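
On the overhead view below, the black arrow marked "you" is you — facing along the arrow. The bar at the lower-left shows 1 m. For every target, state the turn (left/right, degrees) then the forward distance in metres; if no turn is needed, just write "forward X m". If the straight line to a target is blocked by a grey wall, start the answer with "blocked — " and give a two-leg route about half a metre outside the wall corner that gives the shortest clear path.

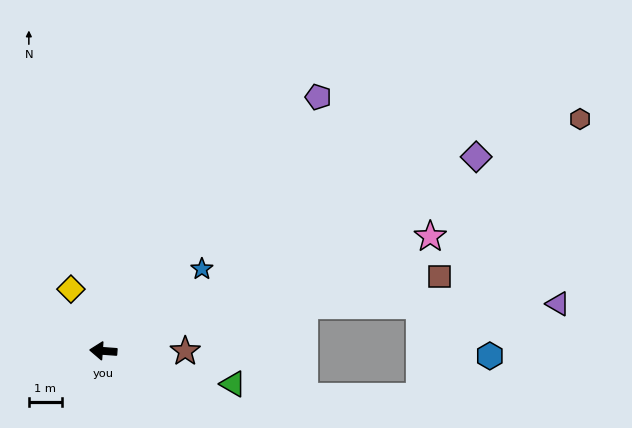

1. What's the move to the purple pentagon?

turn right 126°, forward 10.2 m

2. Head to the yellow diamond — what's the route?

turn right 58°, forward 2.1 m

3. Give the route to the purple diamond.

turn right 148°, forward 12.8 m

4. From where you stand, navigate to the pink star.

turn right 157°, forward 10.6 m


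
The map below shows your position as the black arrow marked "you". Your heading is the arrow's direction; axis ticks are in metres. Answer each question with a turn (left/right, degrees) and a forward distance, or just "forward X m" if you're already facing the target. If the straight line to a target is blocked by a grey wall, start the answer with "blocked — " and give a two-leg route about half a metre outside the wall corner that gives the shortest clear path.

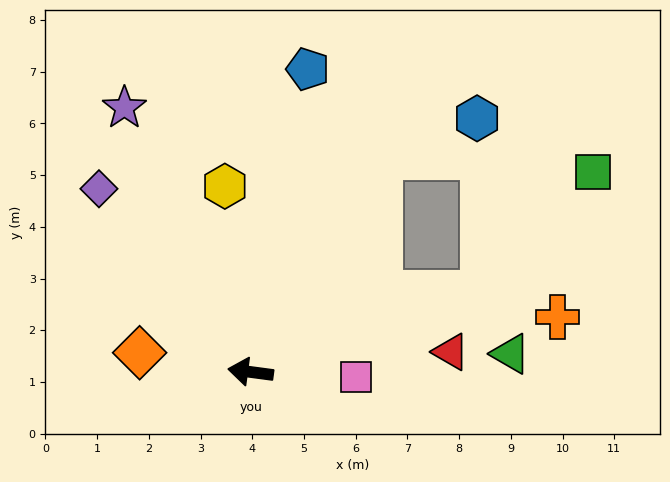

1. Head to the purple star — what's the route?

turn right 57°, forward 5.7 m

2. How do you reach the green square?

blocked — turn right 153°, forward 4.7 m, then turn left 28°, forward 3.2 m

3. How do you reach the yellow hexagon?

turn right 75°, forward 3.6 m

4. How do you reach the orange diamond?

turn right 2°, forward 2.2 m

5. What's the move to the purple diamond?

turn right 43°, forward 4.6 m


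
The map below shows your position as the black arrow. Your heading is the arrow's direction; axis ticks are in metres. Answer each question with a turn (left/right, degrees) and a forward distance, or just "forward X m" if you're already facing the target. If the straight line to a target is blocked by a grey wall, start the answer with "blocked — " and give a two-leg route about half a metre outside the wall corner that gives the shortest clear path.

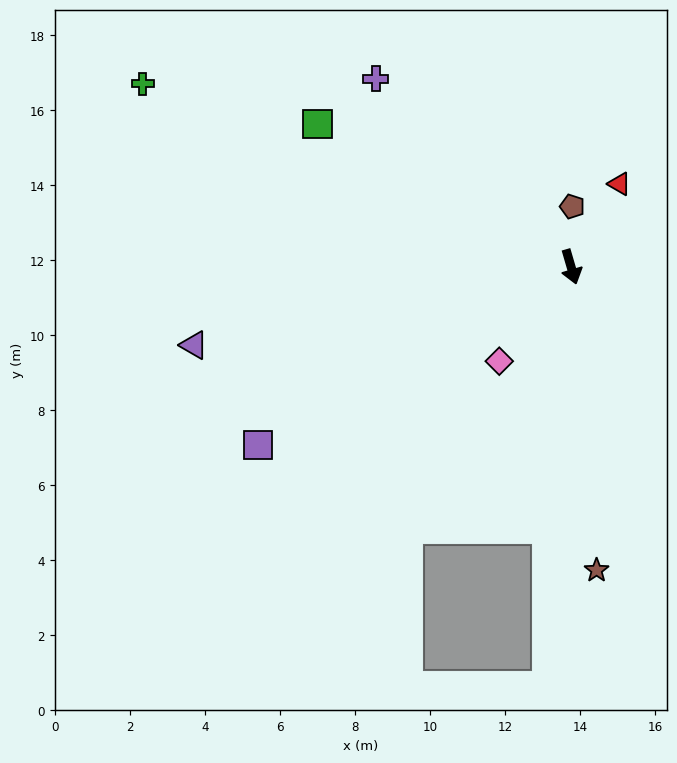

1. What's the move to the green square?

turn right 136°, forward 7.8 m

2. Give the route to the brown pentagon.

turn left 163°, forward 1.6 m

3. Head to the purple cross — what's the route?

turn right 150°, forward 7.2 m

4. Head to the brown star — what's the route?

turn right 11°, forward 8.1 m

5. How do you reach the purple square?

turn right 77°, forward 9.6 m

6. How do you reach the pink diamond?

turn right 54°, forward 3.2 m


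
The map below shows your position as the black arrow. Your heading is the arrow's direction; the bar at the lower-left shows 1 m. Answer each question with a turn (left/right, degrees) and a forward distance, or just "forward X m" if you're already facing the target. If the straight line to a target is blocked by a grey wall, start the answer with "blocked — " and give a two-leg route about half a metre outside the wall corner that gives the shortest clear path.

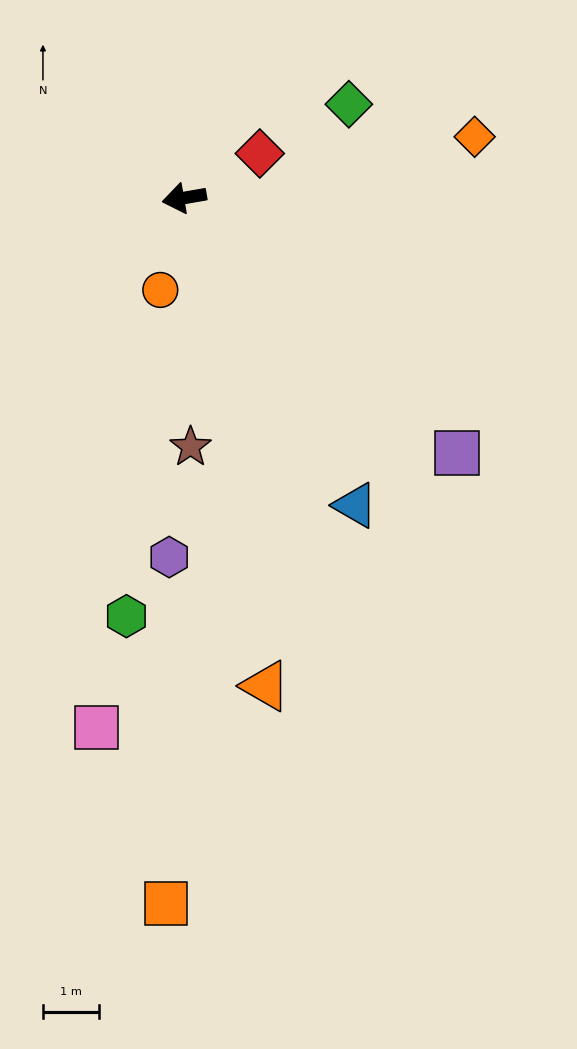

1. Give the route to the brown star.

turn left 82°, forward 4.4 m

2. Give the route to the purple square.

turn left 127°, forward 6.6 m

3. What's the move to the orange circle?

turn left 66°, forward 1.7 m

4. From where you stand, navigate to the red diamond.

turn right 159°, forward 1.6 m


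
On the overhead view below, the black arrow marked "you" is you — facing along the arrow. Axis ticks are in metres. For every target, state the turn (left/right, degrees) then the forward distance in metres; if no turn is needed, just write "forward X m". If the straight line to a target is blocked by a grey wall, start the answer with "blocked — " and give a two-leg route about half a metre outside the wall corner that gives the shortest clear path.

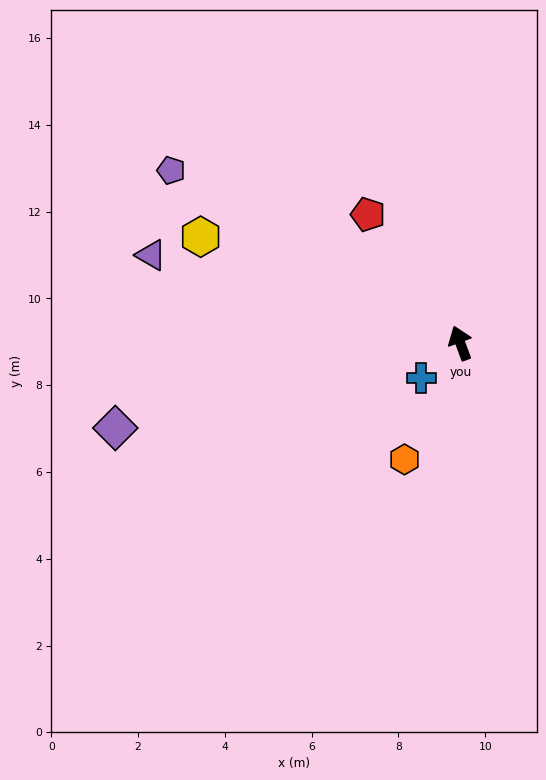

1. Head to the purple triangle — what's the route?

turn left 54°, forward 7.4 m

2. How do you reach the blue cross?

turn left 112°, forward 1.2 m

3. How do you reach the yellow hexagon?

turn left 47°, forward 6.5 m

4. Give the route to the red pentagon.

turn left 15°, forward 3.6 m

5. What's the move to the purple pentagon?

turn left 39°, forward 7.8 m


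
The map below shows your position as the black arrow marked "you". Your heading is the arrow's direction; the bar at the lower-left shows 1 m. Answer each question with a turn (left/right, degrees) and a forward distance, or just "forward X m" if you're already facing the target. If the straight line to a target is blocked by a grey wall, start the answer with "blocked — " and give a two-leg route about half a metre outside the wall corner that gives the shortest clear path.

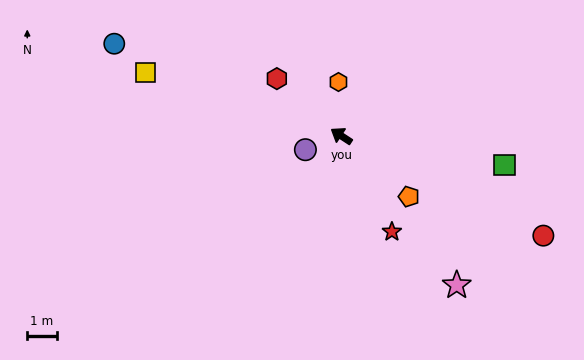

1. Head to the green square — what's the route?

turn right 157°, forward 5.6 m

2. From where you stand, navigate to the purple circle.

turn left 54°, forward 1.3 m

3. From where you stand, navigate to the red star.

turn left 151°, forward 3.7 m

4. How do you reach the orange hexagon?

turn right 54°, forward 1.8 m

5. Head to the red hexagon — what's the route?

turn right 8°, forward 2.9 m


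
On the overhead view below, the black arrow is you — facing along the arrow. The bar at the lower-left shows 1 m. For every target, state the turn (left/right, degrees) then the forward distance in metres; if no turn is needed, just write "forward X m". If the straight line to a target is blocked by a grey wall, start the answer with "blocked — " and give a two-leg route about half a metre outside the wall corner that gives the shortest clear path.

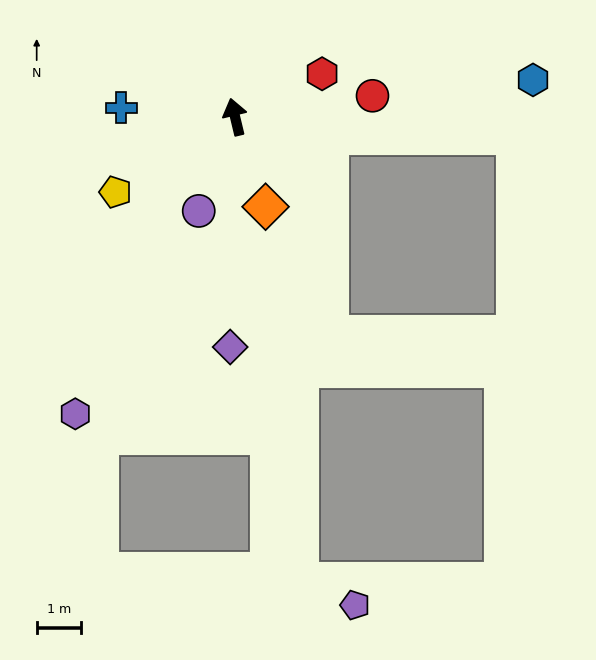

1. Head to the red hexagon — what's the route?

turn right 77°, forward 2.2 m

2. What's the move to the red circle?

turn right 95°, forward 3.1 m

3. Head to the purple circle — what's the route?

turn left 145°, forward 2.3 m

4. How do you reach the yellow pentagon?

turn left 109°, forward 3.2 m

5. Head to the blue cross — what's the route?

turn left 72°, forward 2.6 m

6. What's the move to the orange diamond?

turn right 175°, forward 2.1 m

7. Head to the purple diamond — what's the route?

turn left 165°, forward 5.2 m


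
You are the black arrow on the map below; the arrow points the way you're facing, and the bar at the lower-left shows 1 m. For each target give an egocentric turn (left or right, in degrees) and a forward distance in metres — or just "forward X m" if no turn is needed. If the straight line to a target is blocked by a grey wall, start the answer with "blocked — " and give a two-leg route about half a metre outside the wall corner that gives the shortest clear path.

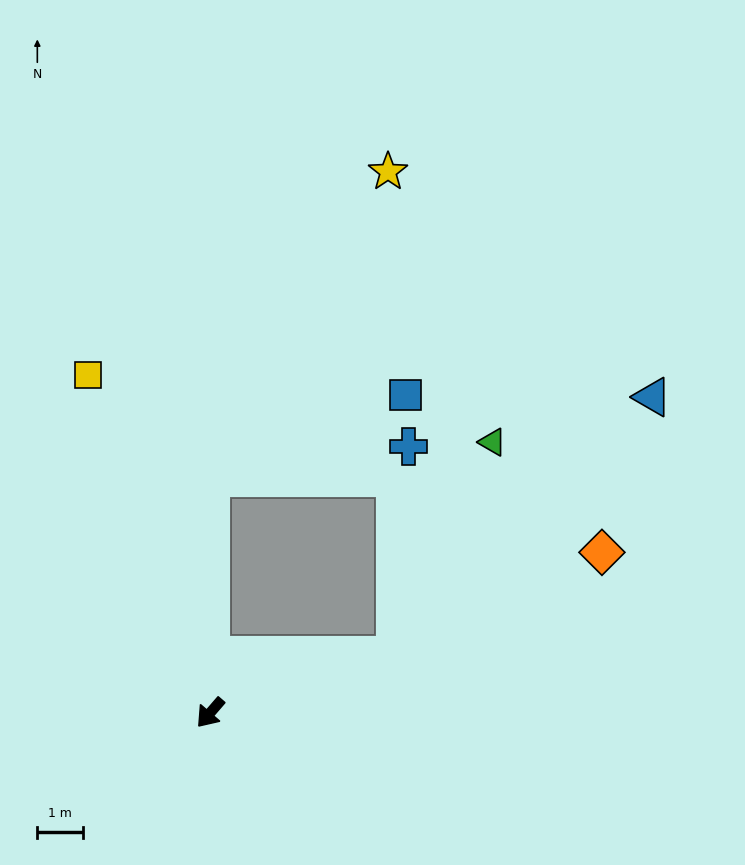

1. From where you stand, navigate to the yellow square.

turn right 119°, forward 7.9 m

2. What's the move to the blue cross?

blocked — turn left 148°, forward 4.2 m, then turn left 69°, forward 4.6 m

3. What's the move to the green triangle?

blocked — turn left 148°, forward 4.2 m, then turn left 48°, forward 5.1 m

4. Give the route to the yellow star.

blocked — turn right 139°, forward 5.1 m, then turn right 30°, forward 7.7 m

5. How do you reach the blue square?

blocked — turn right 139°, forward 5.1 m, then turn right 67°, forward 4.6 m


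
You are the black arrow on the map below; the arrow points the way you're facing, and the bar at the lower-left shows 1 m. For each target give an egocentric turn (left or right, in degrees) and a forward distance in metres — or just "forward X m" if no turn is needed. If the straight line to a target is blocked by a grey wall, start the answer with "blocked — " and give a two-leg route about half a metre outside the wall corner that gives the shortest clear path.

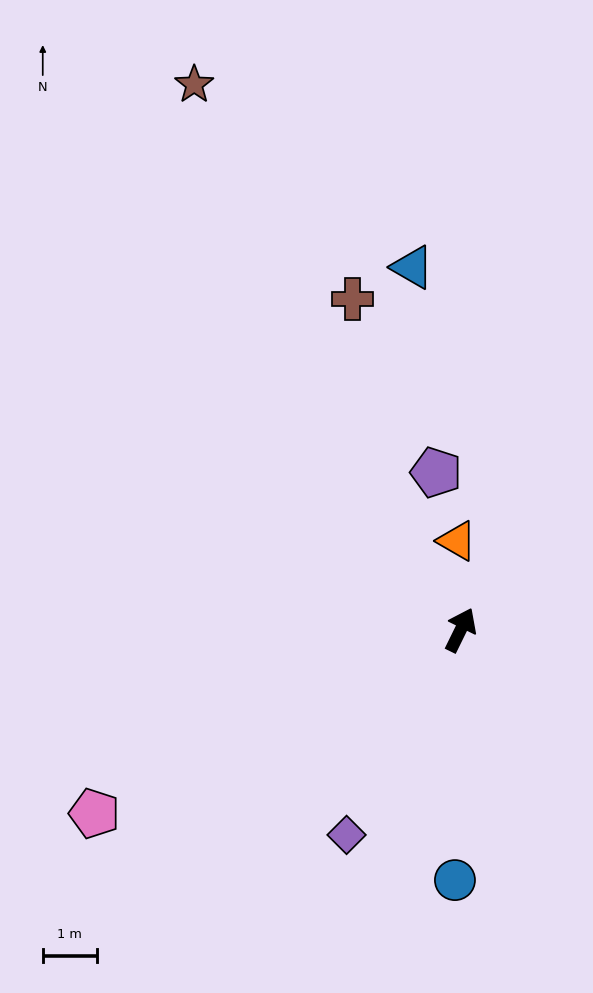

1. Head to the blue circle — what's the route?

turn right 155°, forward 4.6 m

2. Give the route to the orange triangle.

turn left 29°, forward 1.6 m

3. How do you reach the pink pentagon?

turn left 143°, forward 7.6 m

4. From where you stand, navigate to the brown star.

turn left 52°, forward 11.2 m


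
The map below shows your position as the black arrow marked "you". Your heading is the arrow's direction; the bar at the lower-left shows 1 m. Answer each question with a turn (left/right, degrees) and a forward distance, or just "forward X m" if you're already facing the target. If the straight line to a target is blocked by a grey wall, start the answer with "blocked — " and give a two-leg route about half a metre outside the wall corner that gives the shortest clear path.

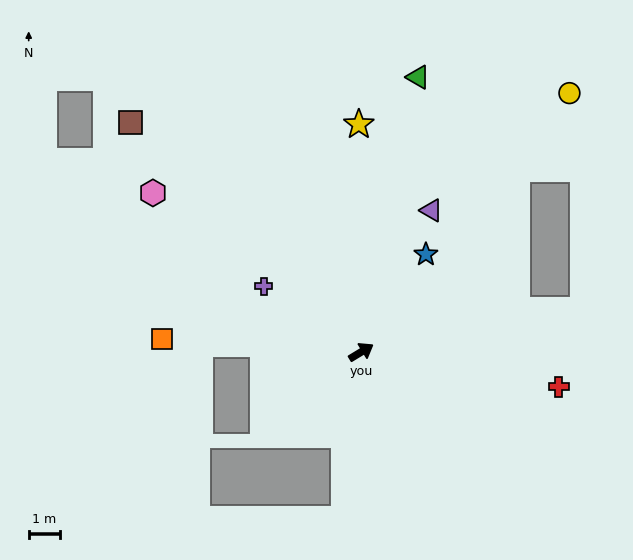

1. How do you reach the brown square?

turn left 104°, forward 10.5 m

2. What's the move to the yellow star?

turn left 59°, forward 7.4 m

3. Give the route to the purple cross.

turn left 115°, forward 3.8 m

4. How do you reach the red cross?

turn right 41°, forward 6.5 m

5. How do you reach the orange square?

turn left 145°, forward 6.5 m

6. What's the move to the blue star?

turn left 25°, forward 3.8 m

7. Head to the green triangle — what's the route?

turn left 47°, forward 9.1 m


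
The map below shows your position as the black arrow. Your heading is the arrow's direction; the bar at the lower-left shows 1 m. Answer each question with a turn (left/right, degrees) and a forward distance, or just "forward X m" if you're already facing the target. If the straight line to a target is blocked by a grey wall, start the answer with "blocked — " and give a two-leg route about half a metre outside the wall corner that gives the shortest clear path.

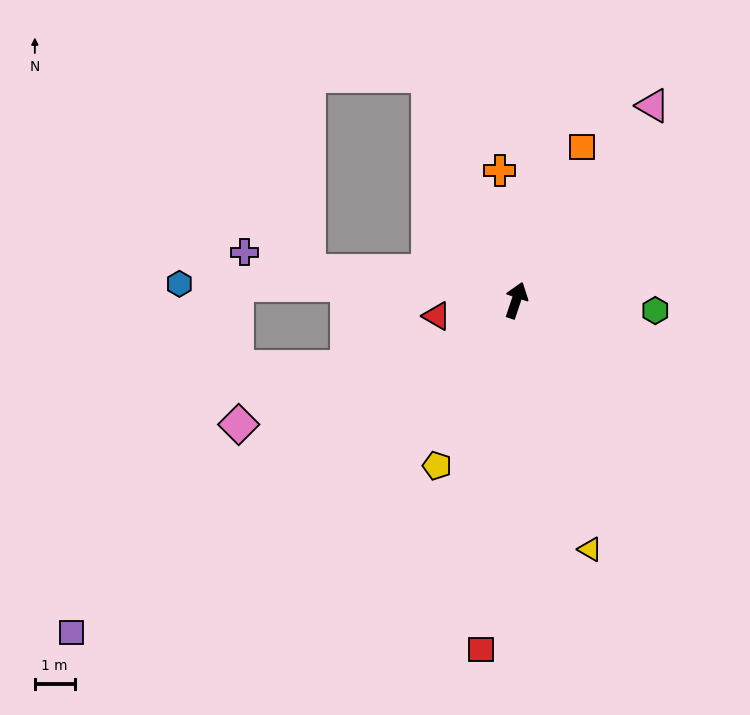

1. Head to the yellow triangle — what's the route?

turn right 145°, forward 6.5 m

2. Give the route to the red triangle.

turn left 120°, forward 2.0 m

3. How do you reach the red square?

turn right 167°, forward 8.8 m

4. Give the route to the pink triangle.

turn right 17°, forward 6.0 m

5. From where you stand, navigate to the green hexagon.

turn right 76°, forward 3.5 m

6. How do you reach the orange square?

turn right 5°, forward 4.2 m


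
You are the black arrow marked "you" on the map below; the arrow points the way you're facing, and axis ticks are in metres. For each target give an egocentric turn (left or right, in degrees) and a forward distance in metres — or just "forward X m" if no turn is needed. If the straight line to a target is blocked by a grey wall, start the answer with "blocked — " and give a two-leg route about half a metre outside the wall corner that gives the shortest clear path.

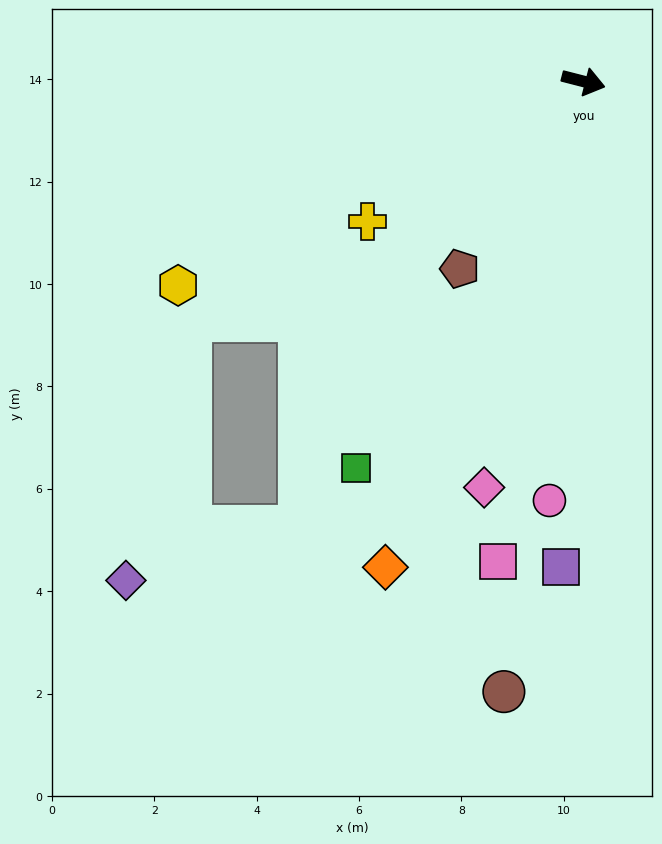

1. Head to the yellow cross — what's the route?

turn right 133°, forward 5.0 m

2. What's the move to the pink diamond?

turn right 89°, forward 8.2 m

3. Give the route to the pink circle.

turn right 80°, forward 8.2 m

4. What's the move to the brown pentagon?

turn right 109°, forward 4.4 m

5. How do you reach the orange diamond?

turn right 98°, forward 10.2 m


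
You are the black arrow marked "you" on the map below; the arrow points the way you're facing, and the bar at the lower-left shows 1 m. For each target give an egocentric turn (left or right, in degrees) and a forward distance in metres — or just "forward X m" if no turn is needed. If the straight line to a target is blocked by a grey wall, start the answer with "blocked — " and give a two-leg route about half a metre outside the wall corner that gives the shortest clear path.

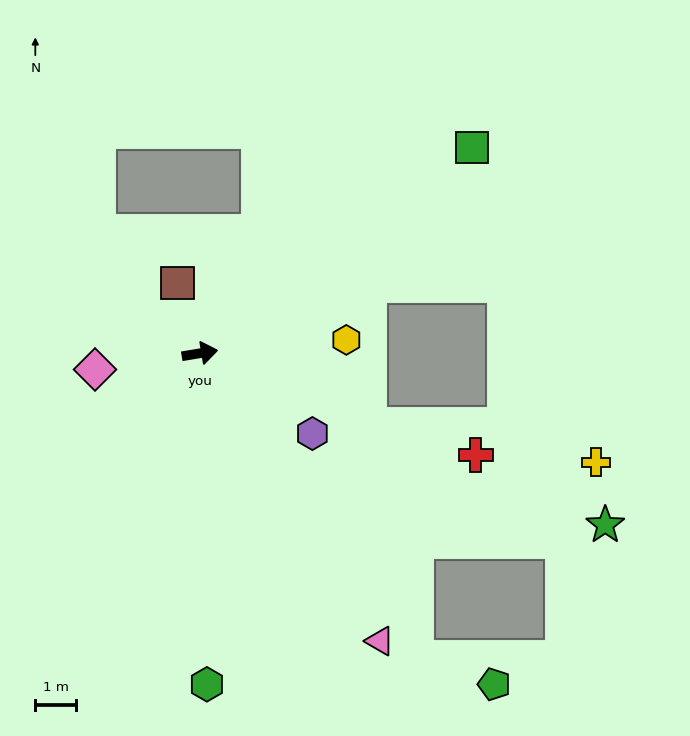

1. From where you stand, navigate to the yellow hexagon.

turn right 4°, forward 3.6 m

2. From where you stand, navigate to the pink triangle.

turn right 67°, forward 8.3 m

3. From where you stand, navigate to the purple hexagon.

turn right 45°, forward 3.4 m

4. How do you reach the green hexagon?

turn right 98°, forward 8.1 m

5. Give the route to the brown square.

turn left 98°, forward 1.8 m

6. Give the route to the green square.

turn left 28°, forward 8.3 m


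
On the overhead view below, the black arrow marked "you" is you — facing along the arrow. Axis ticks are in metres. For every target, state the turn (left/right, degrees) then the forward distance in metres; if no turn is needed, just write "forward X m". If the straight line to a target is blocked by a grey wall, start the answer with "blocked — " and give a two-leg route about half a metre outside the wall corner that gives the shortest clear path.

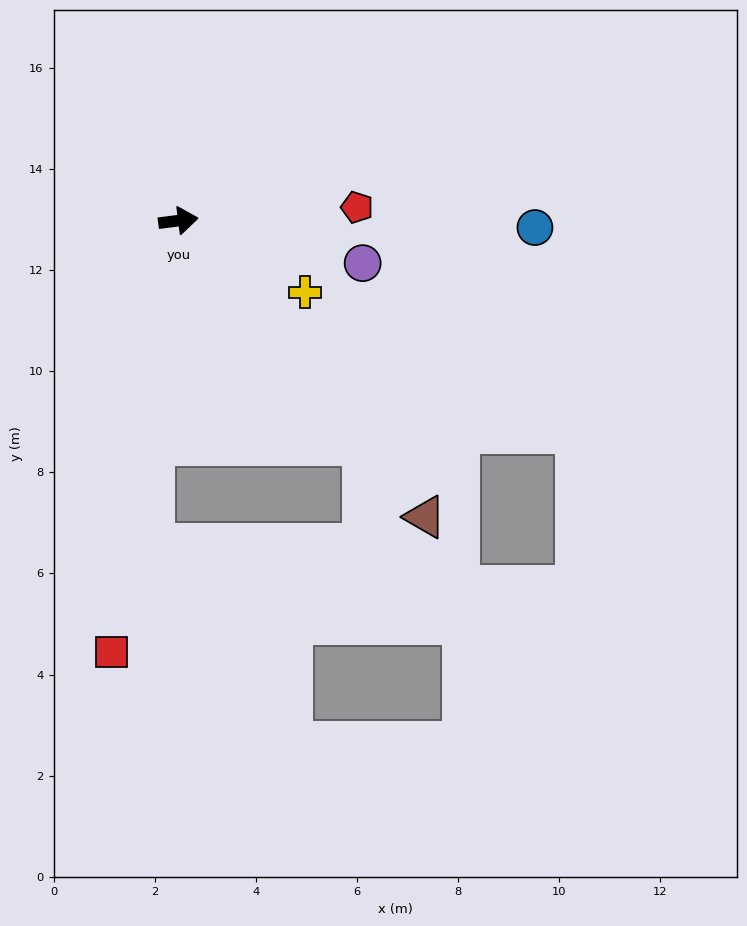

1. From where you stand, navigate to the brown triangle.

turn right 57°, forward 7.6 m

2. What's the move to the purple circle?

turn right 20°, forward 3.7 m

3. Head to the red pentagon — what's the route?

turn right 3°, forward 3.5 m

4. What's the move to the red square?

turn right 106°, forward 8.6 m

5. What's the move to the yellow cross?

turn right 37°, forward 2.9 m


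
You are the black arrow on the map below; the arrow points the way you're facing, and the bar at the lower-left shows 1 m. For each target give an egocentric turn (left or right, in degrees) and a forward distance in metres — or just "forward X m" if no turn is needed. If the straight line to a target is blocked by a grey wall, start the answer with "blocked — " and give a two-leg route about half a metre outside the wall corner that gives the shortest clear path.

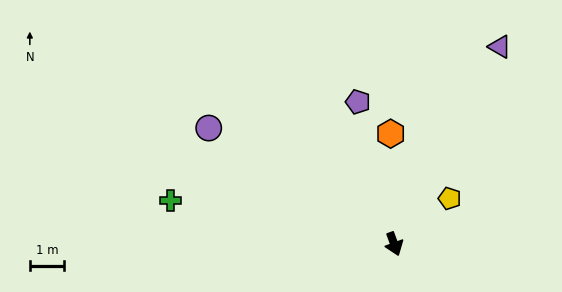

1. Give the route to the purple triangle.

turn left 132°, forward 6.5 m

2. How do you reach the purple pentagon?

turn left 174°, forward 4.3 m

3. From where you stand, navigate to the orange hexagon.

turn left 162°, forward 3.2 m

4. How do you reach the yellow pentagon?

turn left 109°, forward 2.1 m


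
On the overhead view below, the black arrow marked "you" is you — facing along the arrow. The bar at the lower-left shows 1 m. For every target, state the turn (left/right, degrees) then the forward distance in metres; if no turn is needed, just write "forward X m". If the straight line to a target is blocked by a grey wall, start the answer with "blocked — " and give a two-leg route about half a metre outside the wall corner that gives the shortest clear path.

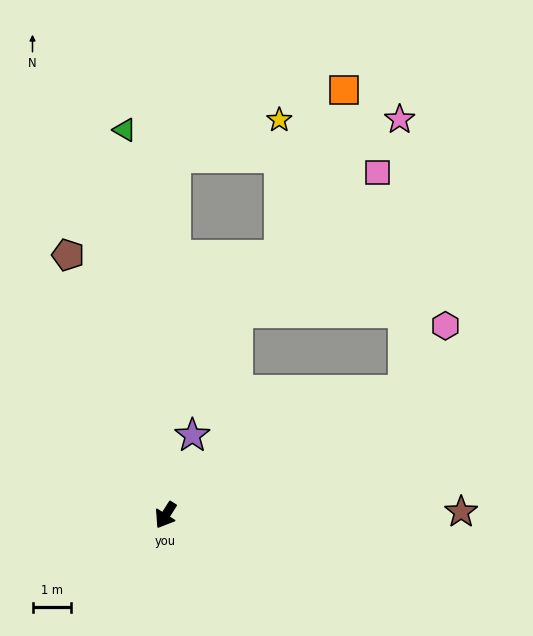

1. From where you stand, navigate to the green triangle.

turn right 142°, forward 10.0 m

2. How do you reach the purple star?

turn right 166°, forward 2.2 m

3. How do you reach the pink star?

blocked — turn left 150°, forward 6.9 m, then turn left 63°, forward 7.0 m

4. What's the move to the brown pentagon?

turn right 127°, forward 7.2 m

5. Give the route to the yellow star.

blocked — turn right 149°, forward 9.3 m, then turn right 70°, forward 2.9 m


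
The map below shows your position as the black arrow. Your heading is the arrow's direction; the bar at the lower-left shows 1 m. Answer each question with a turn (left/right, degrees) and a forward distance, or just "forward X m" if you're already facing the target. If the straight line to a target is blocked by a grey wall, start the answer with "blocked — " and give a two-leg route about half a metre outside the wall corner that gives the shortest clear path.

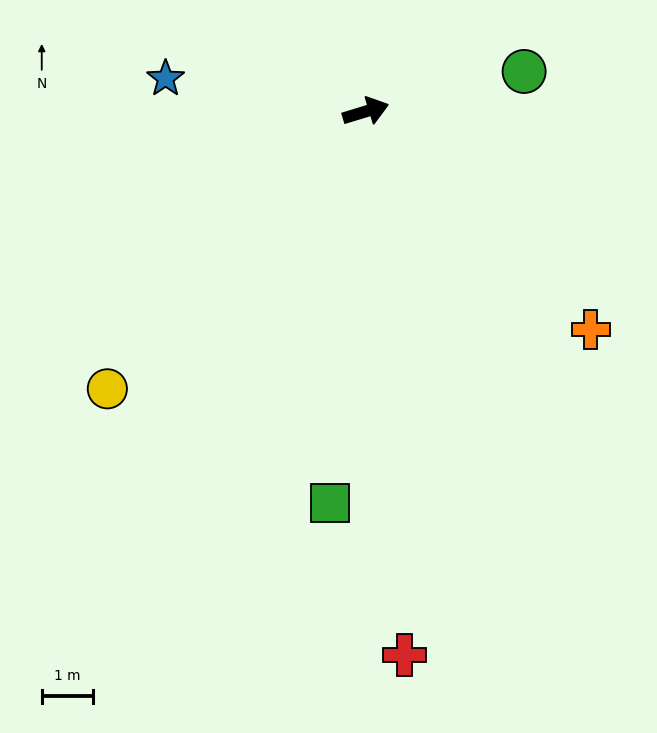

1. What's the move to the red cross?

turn right 103°, forward 10.6 m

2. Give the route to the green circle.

turn right 3°, forward 3.2 m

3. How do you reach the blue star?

turn left 154°, forward 4.0 m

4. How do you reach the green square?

turn right 112°, forward 7.7 m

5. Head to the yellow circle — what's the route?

turn right 150°, forward 7.4 m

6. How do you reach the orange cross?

turn right 61°, forward 6.1 m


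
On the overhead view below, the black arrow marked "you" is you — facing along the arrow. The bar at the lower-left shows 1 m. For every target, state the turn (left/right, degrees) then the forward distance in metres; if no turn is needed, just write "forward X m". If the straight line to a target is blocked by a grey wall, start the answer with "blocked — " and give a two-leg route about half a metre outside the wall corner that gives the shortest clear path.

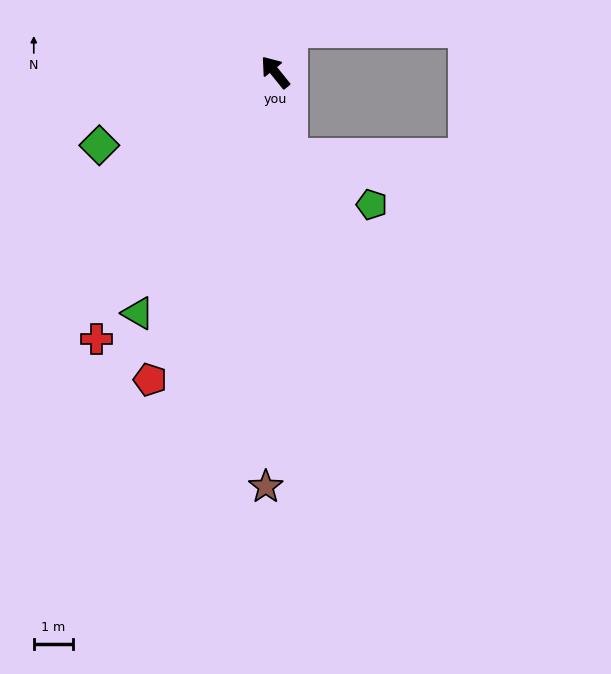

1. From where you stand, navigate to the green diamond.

turn left 74°, forward 4.8 m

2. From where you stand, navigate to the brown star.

turn left 140°, forward 10.5 m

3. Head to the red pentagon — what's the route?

turn left 119°, forward 8.4 m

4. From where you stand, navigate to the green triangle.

turn left 111°, forward 7.0 m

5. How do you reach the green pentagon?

blocked — turn left 152°, forward 2.1 m, then turn left 47°, forward 2.4 m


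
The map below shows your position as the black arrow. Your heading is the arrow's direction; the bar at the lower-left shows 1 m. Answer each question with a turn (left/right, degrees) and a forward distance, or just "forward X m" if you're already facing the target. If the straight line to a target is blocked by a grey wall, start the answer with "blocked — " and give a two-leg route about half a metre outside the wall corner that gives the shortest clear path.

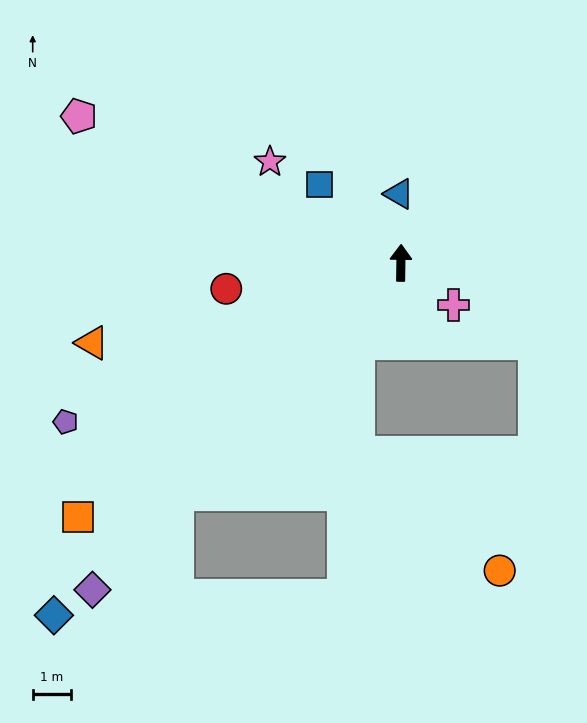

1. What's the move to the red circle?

turn left 99°, forward 4.6 m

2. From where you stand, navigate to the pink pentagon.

turn left 66°, forward 9.2 m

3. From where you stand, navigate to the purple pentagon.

turn left 116°, forward 9.6 m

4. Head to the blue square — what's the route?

turn left 47°, forward 2.9 m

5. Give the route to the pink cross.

turn right 128°, forward 1.7 m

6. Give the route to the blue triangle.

turn left 2°, forward 1.8 m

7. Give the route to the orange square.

turn left 129°, forward 10.7 m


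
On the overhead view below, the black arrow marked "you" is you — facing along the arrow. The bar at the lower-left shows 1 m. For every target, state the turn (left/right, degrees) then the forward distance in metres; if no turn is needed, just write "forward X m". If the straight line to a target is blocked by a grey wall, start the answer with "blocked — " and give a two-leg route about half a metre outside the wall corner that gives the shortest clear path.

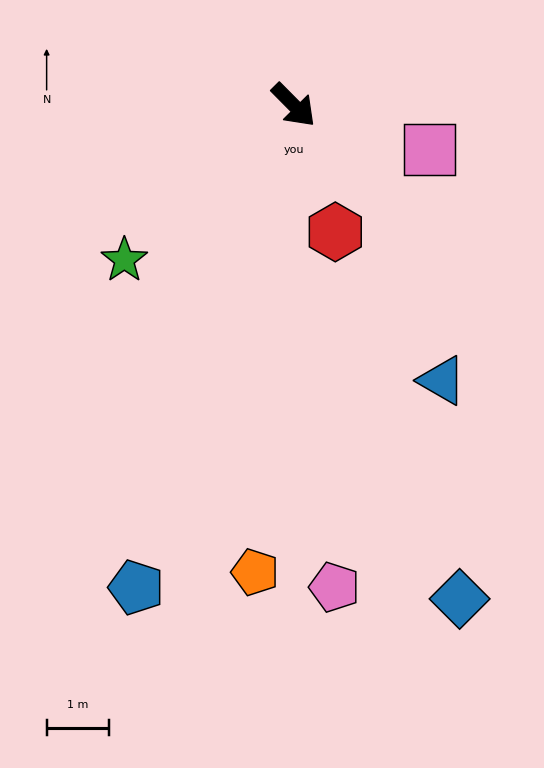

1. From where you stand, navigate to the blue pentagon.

turn right 63°, forward 8.1 m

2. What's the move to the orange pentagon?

turn right 49°, forward 7.5 m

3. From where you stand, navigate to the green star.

turn right 92°, forward 3.7 m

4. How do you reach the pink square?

turn left 27°, forward 2.3 m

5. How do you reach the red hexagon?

turn right 27°, forward 2.1 m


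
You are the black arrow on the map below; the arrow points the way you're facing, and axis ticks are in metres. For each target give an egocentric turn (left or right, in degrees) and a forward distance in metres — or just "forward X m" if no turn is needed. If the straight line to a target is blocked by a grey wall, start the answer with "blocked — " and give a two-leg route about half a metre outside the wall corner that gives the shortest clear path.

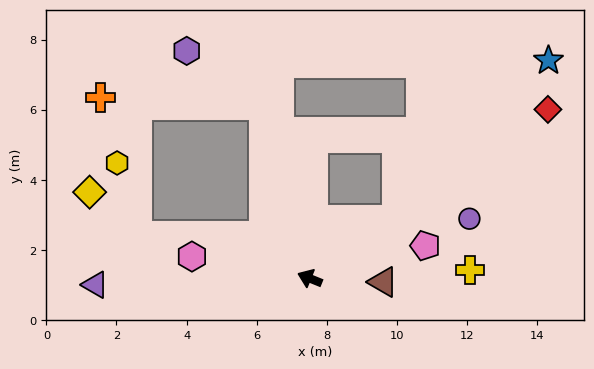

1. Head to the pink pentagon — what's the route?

turn right 142°, forward 3.4 m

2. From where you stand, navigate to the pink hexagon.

turn left 12°, forward 3.4 m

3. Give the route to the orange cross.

blocked — turn right 53°, forward 5.1 m, then turn left 72°, forward 4.7 m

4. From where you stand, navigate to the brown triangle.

turn right 161°, forward 2.1 m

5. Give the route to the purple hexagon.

blocked — turn right 53°, forward 5.1 m, then turn left 40°, forward 2.7 m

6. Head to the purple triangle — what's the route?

turn left 24°, forward 6.1 m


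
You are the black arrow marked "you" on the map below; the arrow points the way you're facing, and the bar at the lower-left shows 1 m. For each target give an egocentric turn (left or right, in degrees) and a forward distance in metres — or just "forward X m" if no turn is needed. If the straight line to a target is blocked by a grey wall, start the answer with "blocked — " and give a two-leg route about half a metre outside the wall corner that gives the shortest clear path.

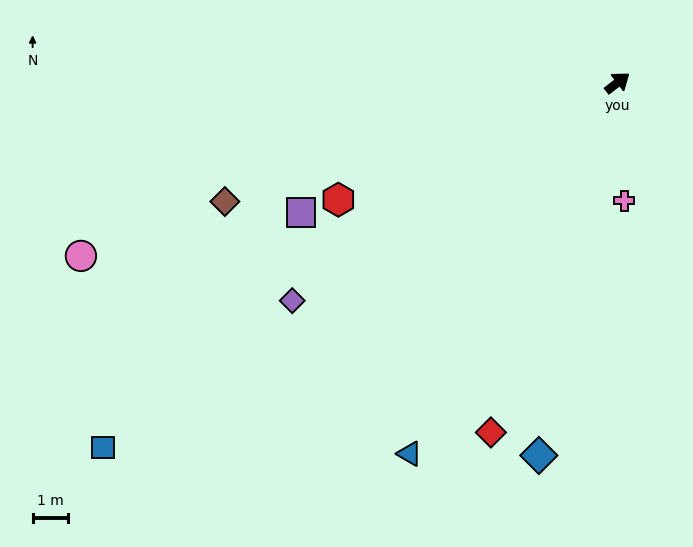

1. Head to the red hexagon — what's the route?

turn left 165°, forward 8.4 m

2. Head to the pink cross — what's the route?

turn right 124°, forward 3.3 m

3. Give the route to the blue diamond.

turn right 140°, forward 10.6 m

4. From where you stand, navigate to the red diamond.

turn right 147°, forward 10.4 m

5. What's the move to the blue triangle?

turn right 157°, forward 11.9 m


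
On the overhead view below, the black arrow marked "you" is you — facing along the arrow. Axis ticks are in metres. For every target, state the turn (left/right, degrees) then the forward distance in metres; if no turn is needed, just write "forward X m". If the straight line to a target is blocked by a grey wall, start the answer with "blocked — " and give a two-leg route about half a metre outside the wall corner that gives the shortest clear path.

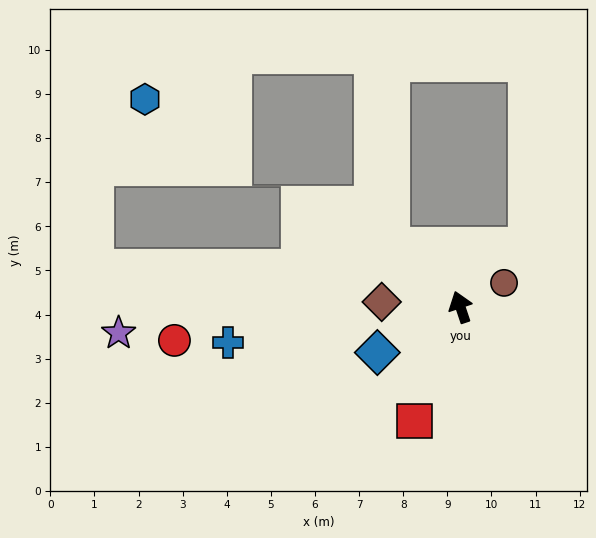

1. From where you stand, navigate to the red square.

turn left 140°, forward 2.8 m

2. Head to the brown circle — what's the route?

turn right 80°, forward 1.1 m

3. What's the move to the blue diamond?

turn left 100°, forward 2.1 m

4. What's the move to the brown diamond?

turn left 68°, forward 1.8 m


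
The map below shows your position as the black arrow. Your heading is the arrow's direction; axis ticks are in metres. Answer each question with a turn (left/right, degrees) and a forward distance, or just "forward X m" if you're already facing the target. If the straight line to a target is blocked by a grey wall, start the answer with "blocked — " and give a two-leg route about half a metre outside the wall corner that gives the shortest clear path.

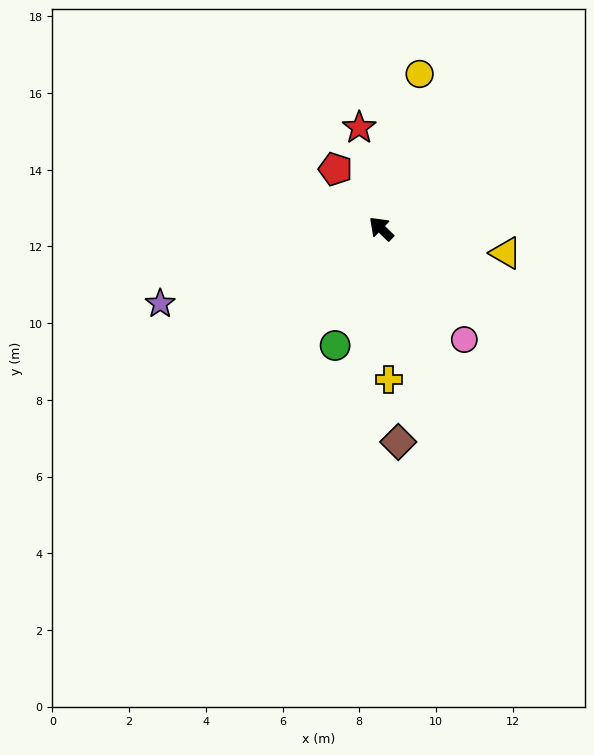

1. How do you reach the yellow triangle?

turn right 147°, forward 3.3 m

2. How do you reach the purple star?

turn left 63°, forward 6.1 m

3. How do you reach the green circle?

turn left 113°, forward 3.3 m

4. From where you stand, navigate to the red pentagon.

turn right 8°, forward 2.0 m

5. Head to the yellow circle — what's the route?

turn right 60°, forward 4.2 m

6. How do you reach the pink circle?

turn left 171°, forward 3.6 m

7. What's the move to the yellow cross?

turn left 137°, forward 3.9 m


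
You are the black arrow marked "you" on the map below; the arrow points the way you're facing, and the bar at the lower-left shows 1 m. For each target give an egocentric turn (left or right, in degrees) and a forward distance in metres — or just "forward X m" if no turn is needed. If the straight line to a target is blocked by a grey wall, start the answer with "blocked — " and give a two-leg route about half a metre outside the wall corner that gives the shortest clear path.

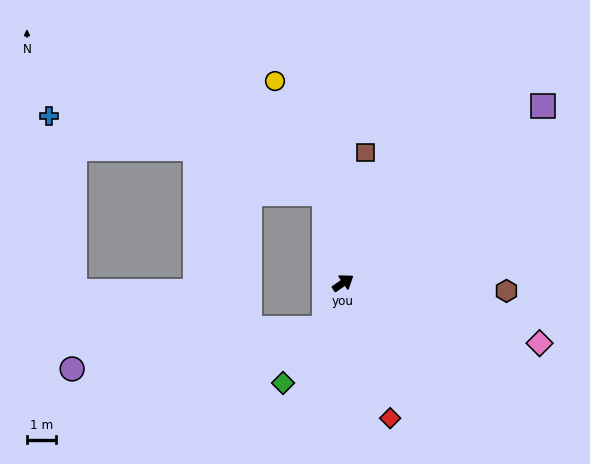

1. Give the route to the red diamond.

turn right 106°, forward 4.9 m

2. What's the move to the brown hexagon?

turn right 38°, forward 5.6 m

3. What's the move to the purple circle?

blocked — turn right 147°, forward 1.7 m, then turn right 58°, forward 8.8 m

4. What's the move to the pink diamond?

turn right 52°, forward 7.1 m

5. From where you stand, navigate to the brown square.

turn left 45°, forward 4.6 m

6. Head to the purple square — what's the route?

turn left 7°, forward 9.2 m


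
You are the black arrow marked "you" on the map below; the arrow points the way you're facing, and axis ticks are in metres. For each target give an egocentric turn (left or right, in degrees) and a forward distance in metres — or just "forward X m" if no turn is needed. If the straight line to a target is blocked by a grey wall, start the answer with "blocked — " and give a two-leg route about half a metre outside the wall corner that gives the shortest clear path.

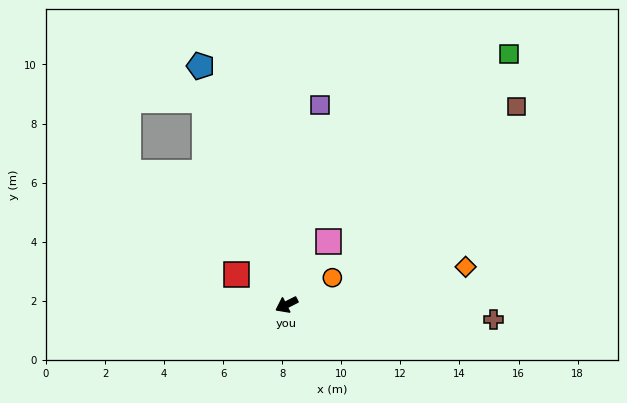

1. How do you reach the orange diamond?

turn left 165°, forward 6.2 m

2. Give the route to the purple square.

turn right 127°, forward 6.9 m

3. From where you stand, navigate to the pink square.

turn right 150°, forward 2.6 m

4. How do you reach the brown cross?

turn left 149°, forward 7.0 m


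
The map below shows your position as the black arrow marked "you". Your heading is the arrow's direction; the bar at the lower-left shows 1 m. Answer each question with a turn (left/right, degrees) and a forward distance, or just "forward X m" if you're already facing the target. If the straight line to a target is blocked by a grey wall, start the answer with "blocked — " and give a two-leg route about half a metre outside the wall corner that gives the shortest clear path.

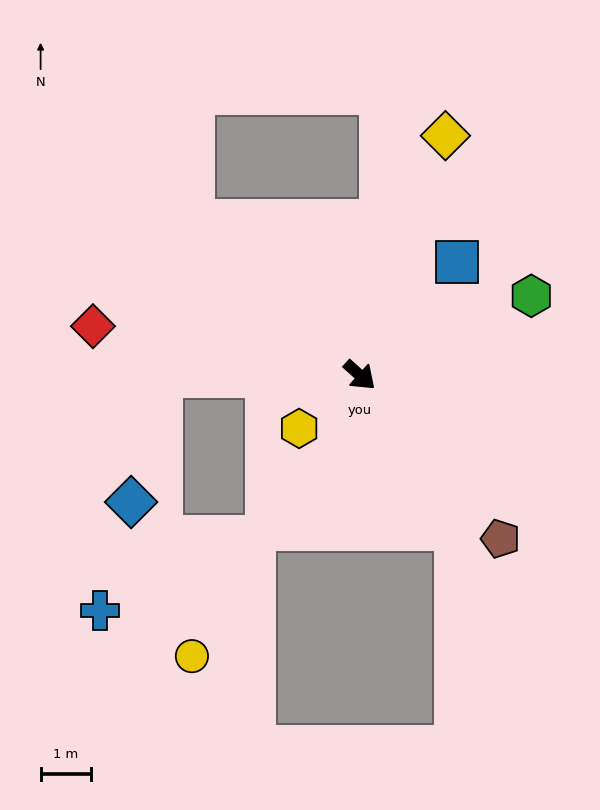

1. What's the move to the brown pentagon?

turn right 7°, forward 4.3 m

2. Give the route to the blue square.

turn left 91°, forward 3.0 m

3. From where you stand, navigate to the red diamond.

turn right 148°, forward 5.4 m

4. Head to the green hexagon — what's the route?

turn left 67°, forward 3.8 m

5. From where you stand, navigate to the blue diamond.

blocked — turn right 138°, forward 3.9 m, then turn left 76°, forward 2.6 m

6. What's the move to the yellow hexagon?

turn right 97°, forward 1.6 m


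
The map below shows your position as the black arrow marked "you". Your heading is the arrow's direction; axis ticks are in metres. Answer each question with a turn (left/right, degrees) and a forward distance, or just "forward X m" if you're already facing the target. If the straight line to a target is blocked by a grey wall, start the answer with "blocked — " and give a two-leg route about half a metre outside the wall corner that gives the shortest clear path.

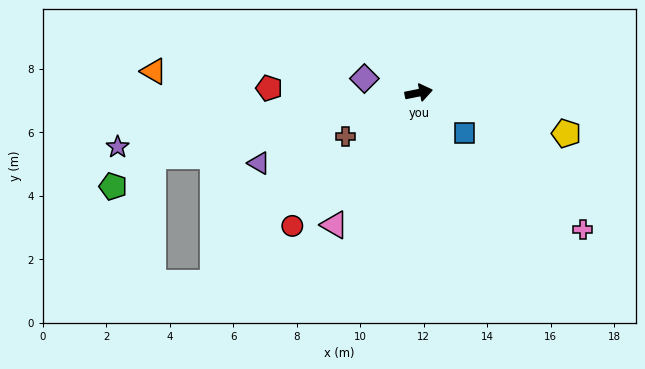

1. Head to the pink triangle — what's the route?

turn right 134°, forward 4.9 m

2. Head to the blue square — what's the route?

turn right 53°, forward 1.9 m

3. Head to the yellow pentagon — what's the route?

turn right 27°, forward 4.8 m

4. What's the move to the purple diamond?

turn left 154°, forward 1.8 m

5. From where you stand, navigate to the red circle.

turn right 145°, forward 5.8 m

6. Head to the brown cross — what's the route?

turn right 161°, forward 2.7 m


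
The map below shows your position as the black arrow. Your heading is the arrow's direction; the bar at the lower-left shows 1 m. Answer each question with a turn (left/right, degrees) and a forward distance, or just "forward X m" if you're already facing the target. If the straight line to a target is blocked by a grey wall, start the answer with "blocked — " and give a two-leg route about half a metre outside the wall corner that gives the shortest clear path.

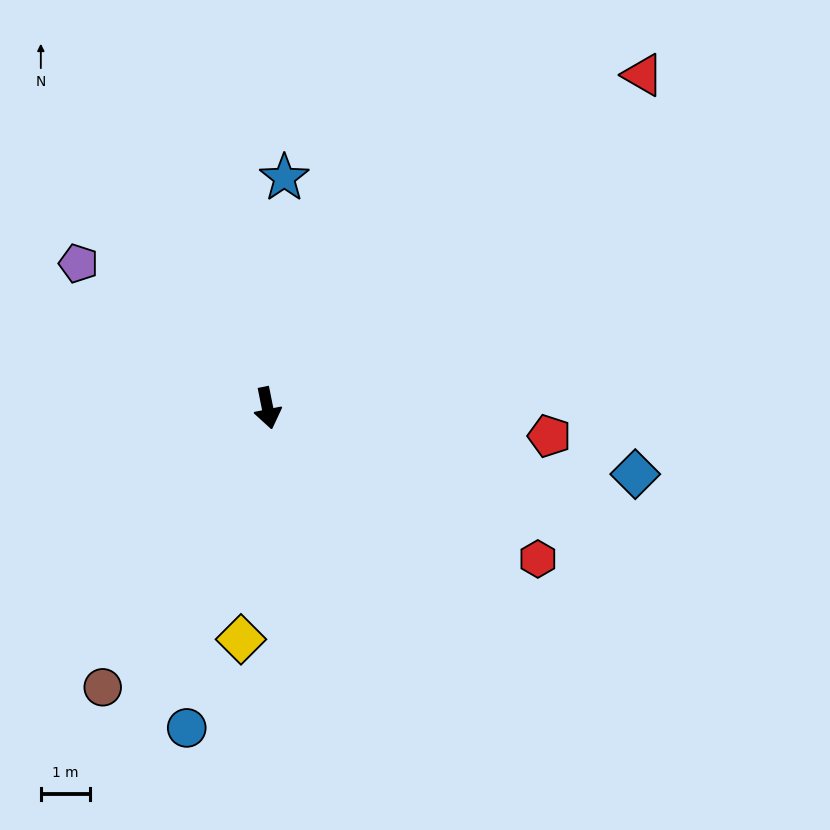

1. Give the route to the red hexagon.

turn left 50°, forward 6.2 m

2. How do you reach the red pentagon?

turn left 73°, forward 5.7 m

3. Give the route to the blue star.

turn left 165°, forward 4.7 m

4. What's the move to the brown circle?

turn right 42°, forward 6.5 m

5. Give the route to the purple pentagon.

turn right 139°, forward 4.8 m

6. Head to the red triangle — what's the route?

turn left 120°, forward 10.1 m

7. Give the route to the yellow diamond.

turn right 18°, forward 4.7 m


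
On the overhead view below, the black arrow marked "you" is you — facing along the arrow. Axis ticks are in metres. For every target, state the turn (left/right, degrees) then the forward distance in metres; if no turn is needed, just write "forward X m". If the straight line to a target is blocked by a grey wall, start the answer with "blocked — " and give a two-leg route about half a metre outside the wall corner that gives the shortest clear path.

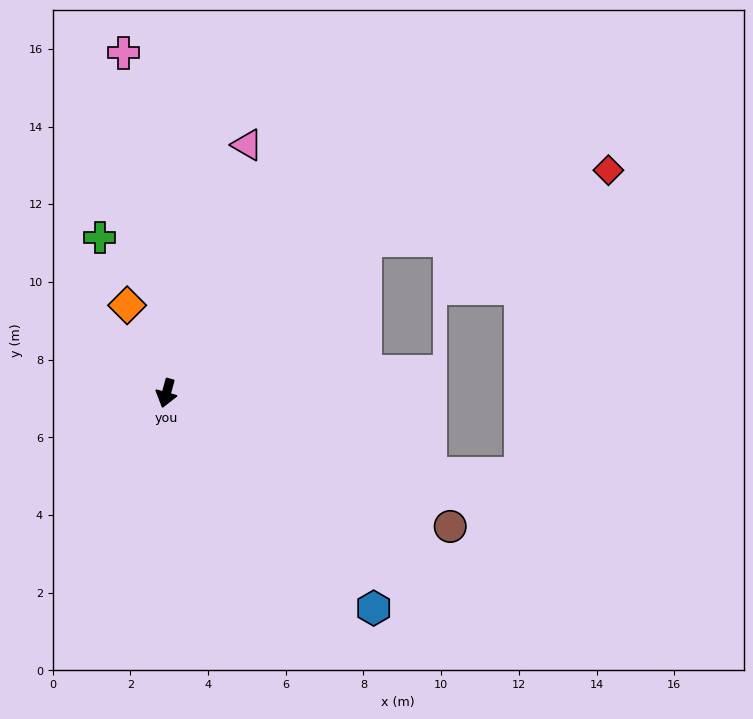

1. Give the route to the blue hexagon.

turn left 59°, forward 7.7 m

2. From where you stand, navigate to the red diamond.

blocked — turn left 143°, forward 6.5 m, then turn right 21°, forward 6.5 m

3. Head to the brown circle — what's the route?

turn left 80°, forward 8.1 m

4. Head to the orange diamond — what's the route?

turn right 140°, forward 2.5 m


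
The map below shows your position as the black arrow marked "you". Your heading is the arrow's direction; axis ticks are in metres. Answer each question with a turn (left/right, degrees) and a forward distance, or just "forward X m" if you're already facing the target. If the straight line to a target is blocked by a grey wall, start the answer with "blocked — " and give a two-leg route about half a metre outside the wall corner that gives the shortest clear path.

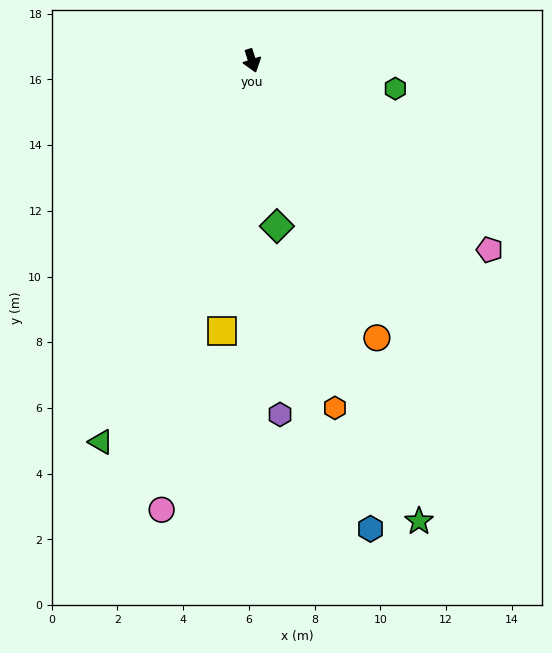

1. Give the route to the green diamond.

turn right 9°, forward 5.1 m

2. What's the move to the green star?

turn left 2°, forward 14.9 m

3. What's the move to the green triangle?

turn right 39°, forward 12.5 m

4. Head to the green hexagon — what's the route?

turn left 61°, forward 4.4 m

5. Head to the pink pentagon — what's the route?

turn left 34°, forward 9.2 m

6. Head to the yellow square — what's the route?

turn right 24°, forward 8.3 m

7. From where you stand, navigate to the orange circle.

turn left 7°, forward 9.2 m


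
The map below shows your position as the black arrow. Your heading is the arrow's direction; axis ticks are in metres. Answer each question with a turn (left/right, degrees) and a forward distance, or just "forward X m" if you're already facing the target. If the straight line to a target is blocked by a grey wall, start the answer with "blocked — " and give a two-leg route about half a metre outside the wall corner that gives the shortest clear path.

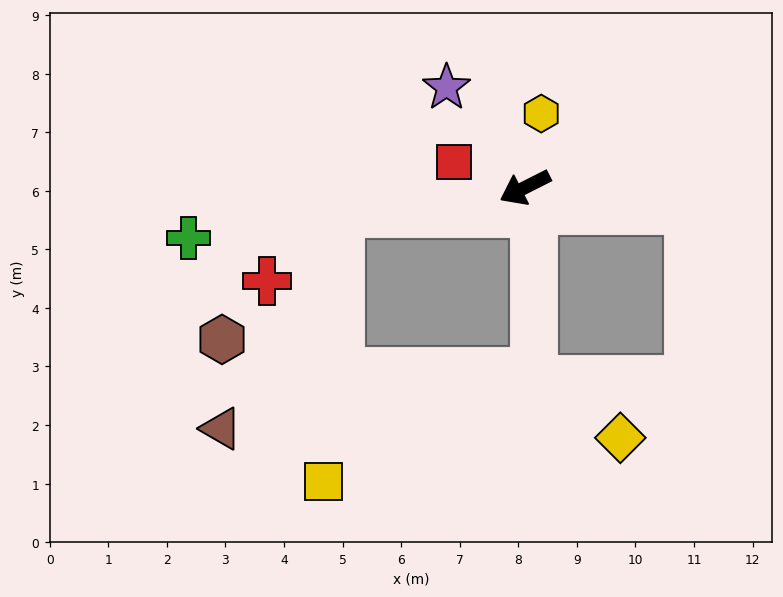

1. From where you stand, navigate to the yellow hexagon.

turn right 129°, forward 1.3 m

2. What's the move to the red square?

turn right 47°, forward 1.3 m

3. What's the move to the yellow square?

blocked — turn right 19°, forward 3.2 m, then turn left 79°, forward 4.6 m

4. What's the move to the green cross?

turn right 18°, forward 5.8 m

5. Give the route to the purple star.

turn right 79°, forward 2.2 m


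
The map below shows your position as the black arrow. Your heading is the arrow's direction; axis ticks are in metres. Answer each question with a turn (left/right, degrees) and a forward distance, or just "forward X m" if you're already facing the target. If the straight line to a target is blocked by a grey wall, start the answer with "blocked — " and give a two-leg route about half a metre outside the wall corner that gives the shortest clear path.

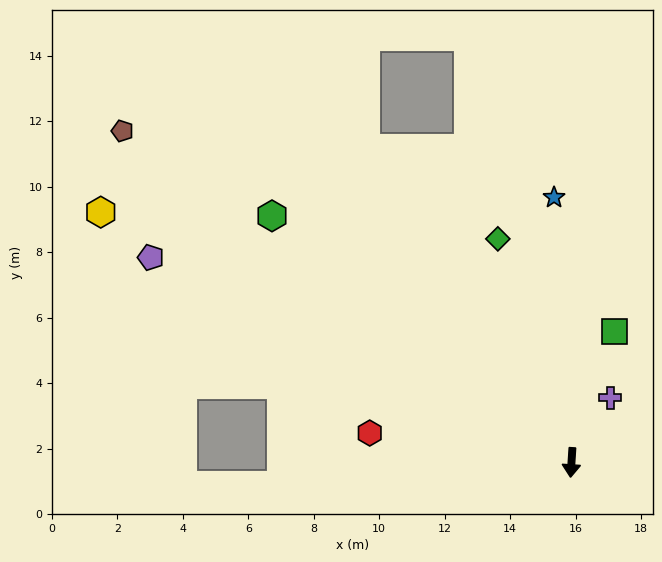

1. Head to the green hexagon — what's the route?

turn right 126°, forward 11.9 m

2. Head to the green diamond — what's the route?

turn right 158°, forward 7.2 m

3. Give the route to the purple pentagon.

turn right 112°, forward 14.3 m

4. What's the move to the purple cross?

turn left 153°, forward 2.3 m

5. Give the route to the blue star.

turn right 173°, forward 8.1 m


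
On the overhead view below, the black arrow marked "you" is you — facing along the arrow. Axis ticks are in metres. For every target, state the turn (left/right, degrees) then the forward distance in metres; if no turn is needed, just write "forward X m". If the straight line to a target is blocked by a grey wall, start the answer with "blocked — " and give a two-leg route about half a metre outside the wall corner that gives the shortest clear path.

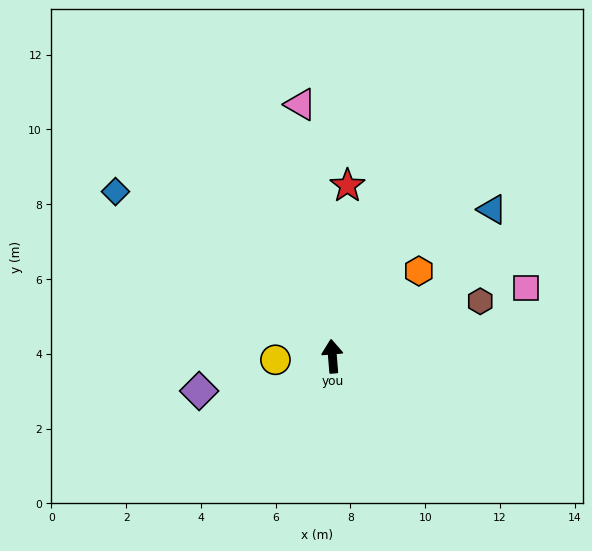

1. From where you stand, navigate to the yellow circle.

turn left 89°, forward 1.5 m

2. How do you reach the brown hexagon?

turn right 74°, forward 4.2 m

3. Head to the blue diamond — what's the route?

turn left 48°, forward 7.3 m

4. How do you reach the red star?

turn right 10°, forward 4.6 m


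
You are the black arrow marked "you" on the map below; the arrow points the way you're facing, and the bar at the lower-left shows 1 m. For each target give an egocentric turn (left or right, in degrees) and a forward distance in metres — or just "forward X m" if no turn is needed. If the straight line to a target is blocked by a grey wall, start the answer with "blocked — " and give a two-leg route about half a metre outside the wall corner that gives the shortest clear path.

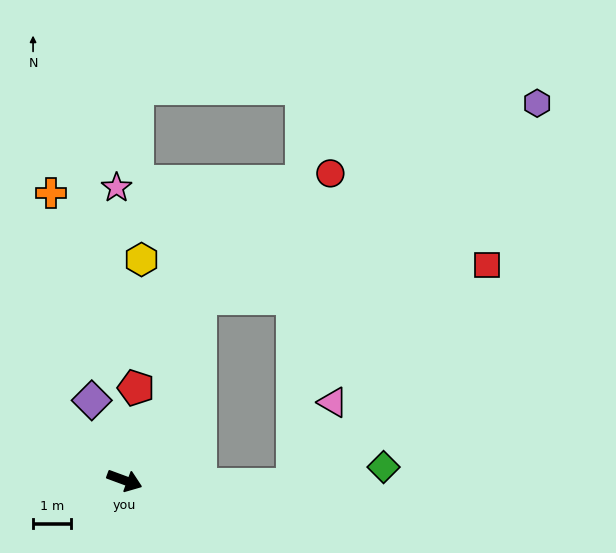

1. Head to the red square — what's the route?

blocked — turn left 87°, forward 5.2 m, then turn right 60°, forward 7.5 m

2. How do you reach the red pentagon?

turn left 103°, forward 2.4 m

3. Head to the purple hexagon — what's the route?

blocked — turn left 87°, forward 5.2 m, then turn right 37°, forward 10.2 m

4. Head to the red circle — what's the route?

blocked — turn left 87°, forward 5.2 m, then turn right 23°, forward 4.7 m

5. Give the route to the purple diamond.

turn left 133°, forward 2.3 m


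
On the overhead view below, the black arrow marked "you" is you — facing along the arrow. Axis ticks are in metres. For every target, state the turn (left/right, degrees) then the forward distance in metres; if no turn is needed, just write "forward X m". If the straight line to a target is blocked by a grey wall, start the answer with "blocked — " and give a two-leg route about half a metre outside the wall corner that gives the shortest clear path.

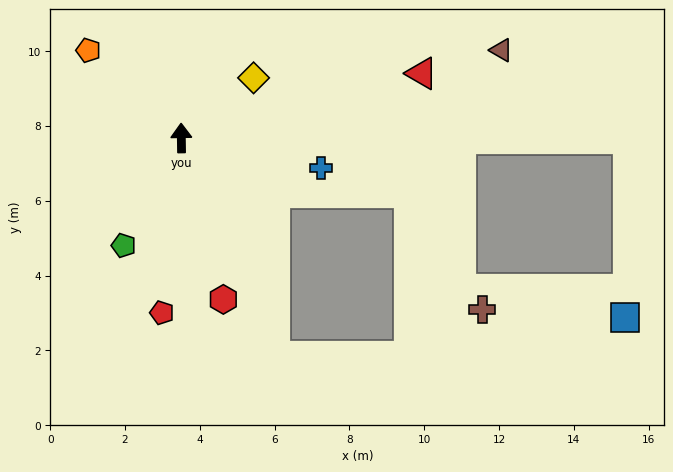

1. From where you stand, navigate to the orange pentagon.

turn left 46°, forward 3.4 m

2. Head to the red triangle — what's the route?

turn right 76°, forward 6.7 m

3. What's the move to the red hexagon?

turn right 166°, forward 4.5 m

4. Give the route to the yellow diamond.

turn right 51°, forward 2.5 m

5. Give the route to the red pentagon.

turn left 173°, forward 4.7 m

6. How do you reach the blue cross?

turn right 103°, forward 3.8 m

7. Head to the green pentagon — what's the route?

turn left 151°, forward 3.3 m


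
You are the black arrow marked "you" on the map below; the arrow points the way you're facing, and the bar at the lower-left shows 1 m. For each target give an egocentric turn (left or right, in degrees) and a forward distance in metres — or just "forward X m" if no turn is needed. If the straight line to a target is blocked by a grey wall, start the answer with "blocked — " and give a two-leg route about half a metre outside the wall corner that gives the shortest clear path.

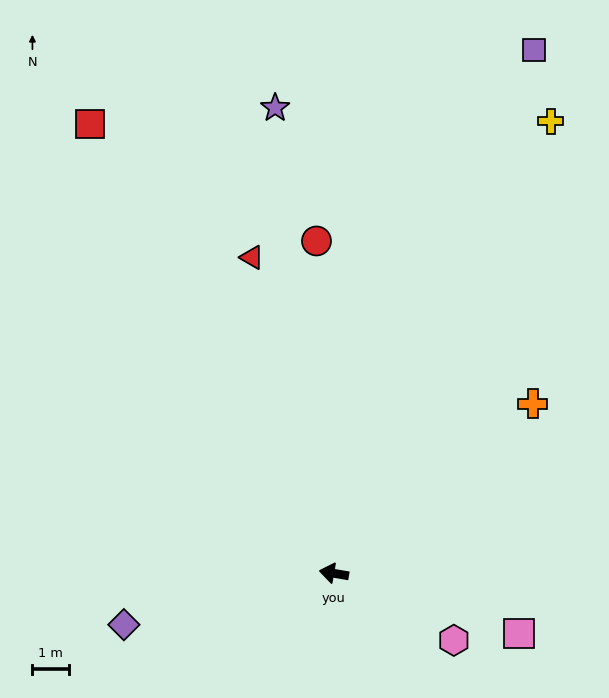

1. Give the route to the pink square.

turn left 172°, forward 5.3 m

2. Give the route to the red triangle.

turn right 66°, forward 8.9 m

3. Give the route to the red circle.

turn right 77°, forward 9.0 m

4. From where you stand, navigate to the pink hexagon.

turn left 161°, forward 3.7 m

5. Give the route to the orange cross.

turn right 130°, forward 7.1 m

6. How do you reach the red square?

turn right 52°, forward 13.9 m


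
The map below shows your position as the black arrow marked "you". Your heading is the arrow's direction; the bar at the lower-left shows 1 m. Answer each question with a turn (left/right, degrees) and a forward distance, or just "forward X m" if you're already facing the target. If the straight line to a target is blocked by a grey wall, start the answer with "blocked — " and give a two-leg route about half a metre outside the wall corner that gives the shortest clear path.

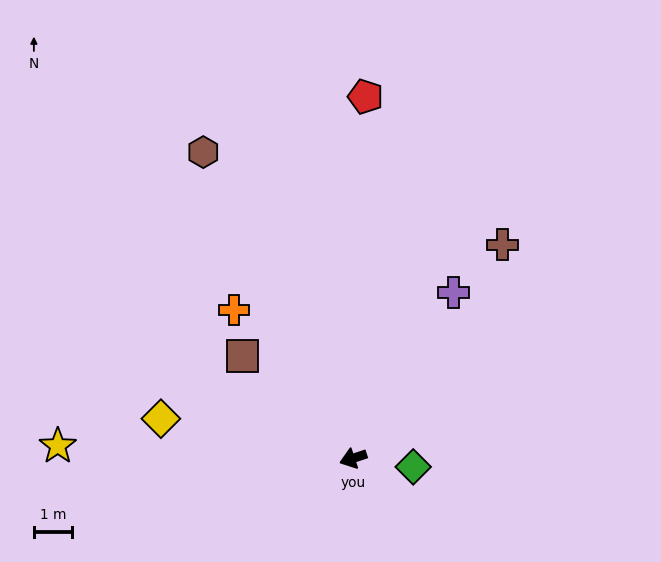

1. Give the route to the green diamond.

turn left 153°, forward 1.6 m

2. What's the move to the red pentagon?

turn right 110°, forward 9.4 m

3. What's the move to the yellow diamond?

turn right 30°, forward 5.1 m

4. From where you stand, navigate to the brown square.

turn right 61°, forward 3.9 m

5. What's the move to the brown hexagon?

turn right 82°, forward 8.9 m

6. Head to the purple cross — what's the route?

turn right 140°, forward 5.1 m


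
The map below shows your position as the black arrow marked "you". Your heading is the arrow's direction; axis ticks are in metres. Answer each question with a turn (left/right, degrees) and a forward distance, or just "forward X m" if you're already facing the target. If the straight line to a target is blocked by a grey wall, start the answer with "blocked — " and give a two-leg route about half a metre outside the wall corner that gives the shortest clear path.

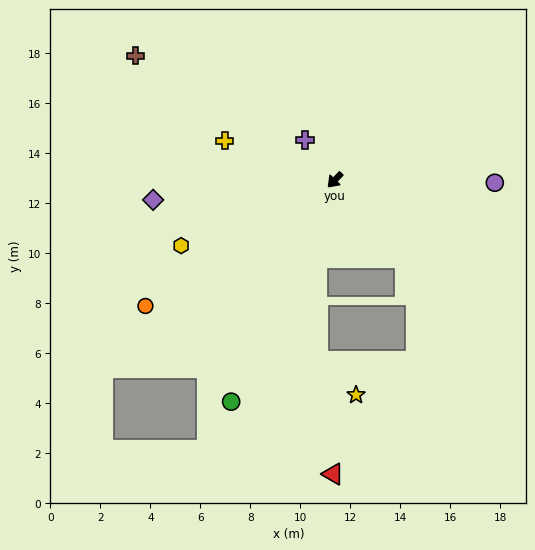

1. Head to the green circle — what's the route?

turn left 19°, forward 9.8 m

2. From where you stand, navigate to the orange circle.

turn right 12°, forward 9.1 m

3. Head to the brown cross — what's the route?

turn right 78°, forward 9.4 m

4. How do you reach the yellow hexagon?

turn right 23°, forward 6.7 m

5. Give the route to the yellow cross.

turn right 66°, forward 4.7 m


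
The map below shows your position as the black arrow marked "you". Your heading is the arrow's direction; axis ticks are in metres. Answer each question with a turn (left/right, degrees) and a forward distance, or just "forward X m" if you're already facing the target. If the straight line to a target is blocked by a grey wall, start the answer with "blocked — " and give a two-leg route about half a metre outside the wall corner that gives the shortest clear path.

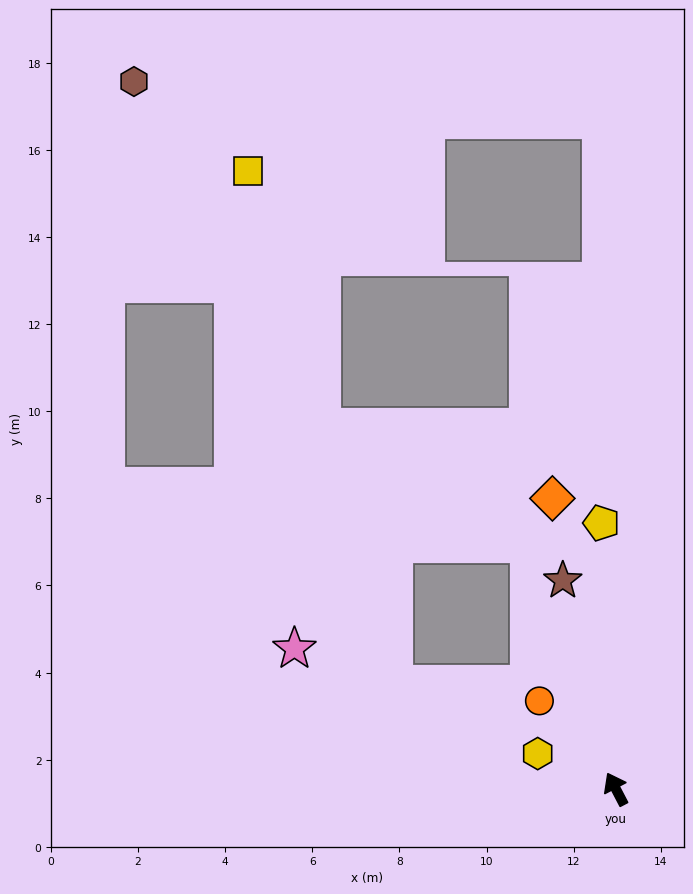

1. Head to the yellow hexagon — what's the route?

turn left 38°, forward 2.0 m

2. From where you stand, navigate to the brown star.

turn right 13°, forward 4.9 m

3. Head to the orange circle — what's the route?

turn left 13°, forward 2.7 m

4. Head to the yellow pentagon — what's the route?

turn right 24°, forward 6.1 m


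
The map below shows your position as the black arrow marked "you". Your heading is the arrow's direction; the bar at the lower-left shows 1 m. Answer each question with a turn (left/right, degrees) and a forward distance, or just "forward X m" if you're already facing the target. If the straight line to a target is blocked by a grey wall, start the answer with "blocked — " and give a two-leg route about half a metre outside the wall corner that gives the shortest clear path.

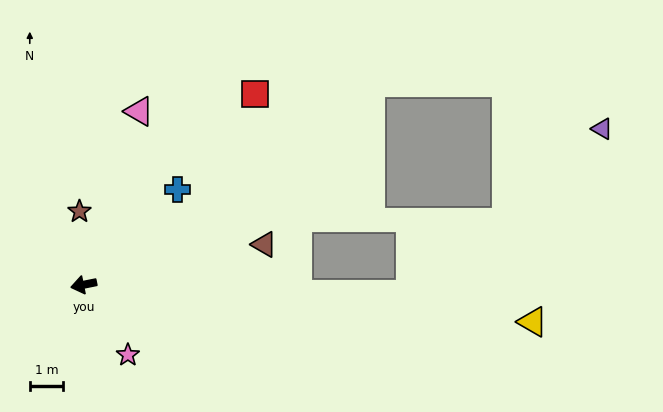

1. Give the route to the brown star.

turn right 98°, forward 2.2 m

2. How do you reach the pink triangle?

turn right 119°, forward 5.5 m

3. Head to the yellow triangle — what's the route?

turn left 164°, forward 13.5 m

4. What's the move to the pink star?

turn left 111°, forward 2.5 m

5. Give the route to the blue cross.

turn right 146°, forward 4.0 m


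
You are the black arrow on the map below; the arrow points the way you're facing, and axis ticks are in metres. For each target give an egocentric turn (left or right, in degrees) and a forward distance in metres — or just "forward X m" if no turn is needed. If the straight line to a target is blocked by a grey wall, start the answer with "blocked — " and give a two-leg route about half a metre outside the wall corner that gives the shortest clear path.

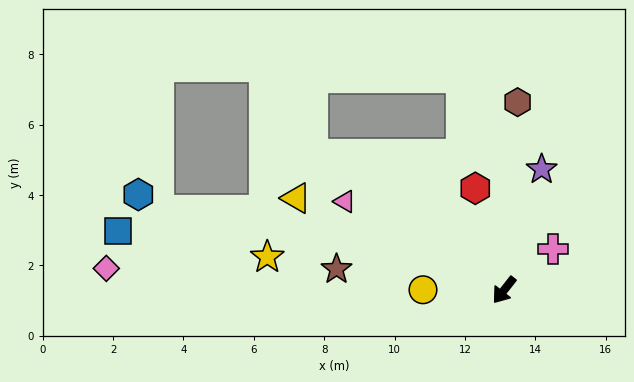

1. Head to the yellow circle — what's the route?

turn right 52°, forward 2.3 m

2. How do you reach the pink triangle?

turn right 81°, forward 5.2 m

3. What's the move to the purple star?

turn right 159°, forward 3.6 m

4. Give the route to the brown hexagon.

turn right 146°, forward 5.4 m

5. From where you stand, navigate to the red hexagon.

turn right 126°, forward 3.0 m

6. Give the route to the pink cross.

turn left 168°, forward 1.8 m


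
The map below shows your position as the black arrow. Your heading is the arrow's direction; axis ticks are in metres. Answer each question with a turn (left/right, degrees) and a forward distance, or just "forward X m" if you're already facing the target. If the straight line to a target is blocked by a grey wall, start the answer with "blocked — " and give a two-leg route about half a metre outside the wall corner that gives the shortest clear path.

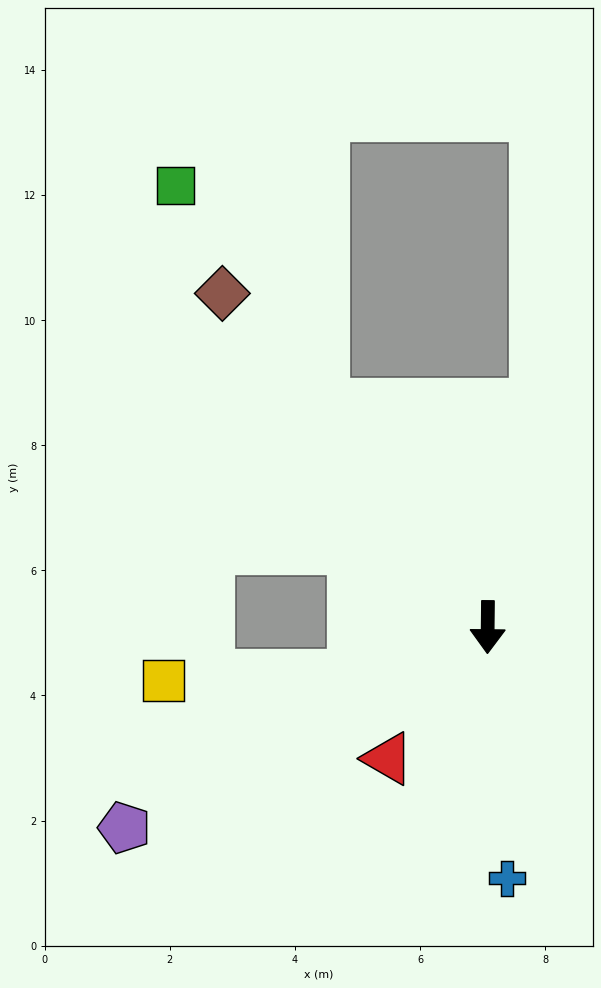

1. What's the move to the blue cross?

turn left 5°, forward 4.0 m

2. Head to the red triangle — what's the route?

turn right 37°, forward 2.6 m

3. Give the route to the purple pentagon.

turn right 61°, forward 6.6 m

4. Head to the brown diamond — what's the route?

turn right 141°, forward 6.8 m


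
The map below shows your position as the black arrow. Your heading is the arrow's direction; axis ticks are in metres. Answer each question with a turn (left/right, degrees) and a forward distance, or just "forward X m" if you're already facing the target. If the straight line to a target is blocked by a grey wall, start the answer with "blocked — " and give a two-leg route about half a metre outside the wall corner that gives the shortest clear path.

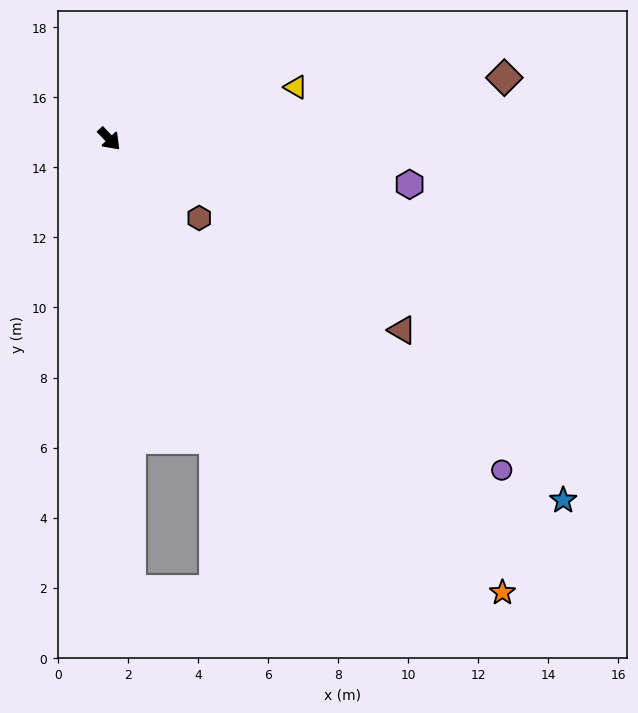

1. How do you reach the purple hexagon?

turn left 38°, forward 8.7 m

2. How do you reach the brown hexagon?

turn left 5°, forward 3.4 m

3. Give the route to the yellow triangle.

turn left 62°, forward 5.5 m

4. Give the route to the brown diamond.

turn left 55°, forward 11.4 m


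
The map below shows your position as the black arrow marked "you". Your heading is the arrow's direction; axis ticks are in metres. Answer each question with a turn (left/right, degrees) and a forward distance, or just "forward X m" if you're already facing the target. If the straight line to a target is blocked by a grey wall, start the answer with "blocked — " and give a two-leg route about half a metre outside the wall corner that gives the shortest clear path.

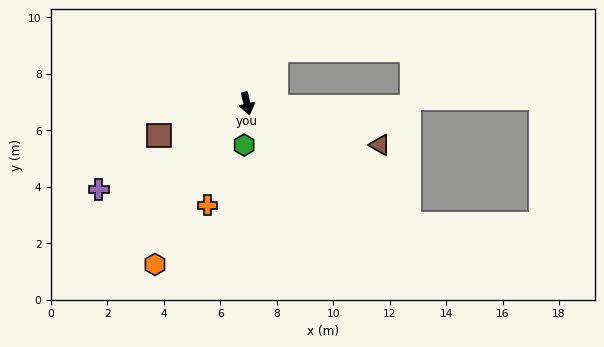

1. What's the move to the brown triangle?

turn left 60°, forward 4.9 m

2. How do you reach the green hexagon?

turn right 17°, forward 1.5 m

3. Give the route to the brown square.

turn right 83°, forward 3.3 m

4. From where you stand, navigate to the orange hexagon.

turn right 43°, forward 6.6 m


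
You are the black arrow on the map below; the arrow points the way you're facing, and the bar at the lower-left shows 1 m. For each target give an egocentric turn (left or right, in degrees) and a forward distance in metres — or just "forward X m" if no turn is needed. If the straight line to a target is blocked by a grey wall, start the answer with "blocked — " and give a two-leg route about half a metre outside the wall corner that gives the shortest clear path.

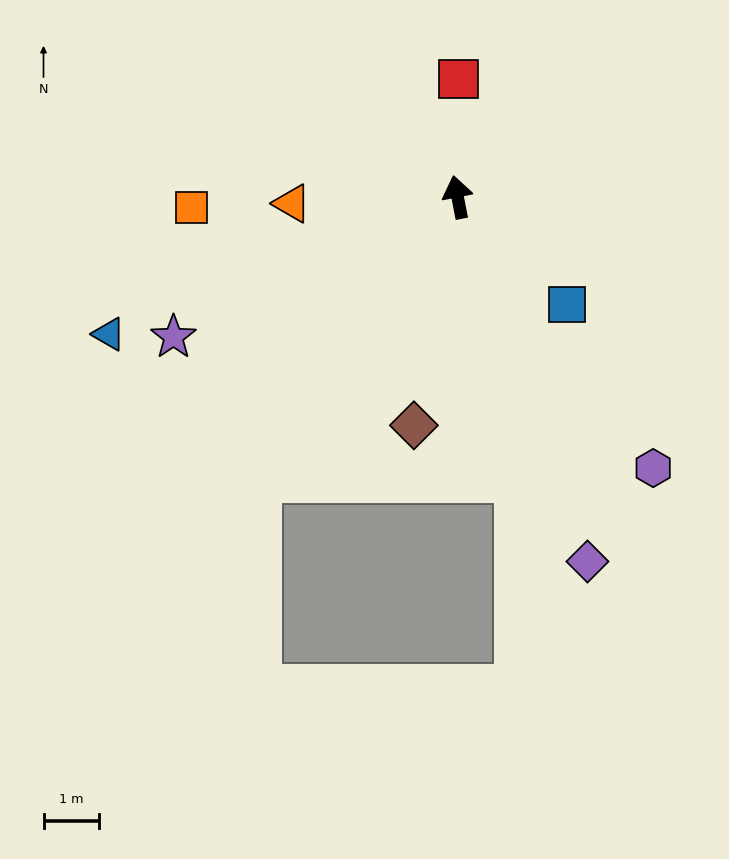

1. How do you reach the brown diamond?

turn left 158°, forward 4.2 m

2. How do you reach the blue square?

turn right 145°, forward 2.8 m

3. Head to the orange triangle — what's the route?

turn left 81°, forward 3.0 m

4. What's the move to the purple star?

turn left 105°, forward 5.7 m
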